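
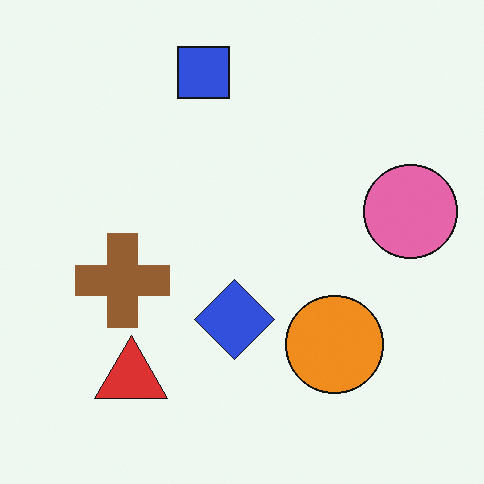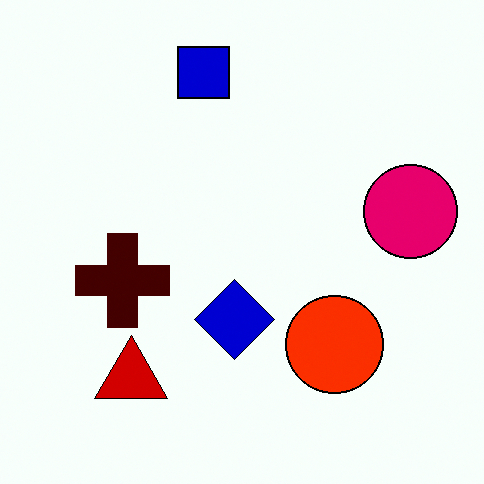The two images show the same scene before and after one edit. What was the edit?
Given much higher contrast.

Tones are pushed away from mid-grey across the whole image — a global contrast change.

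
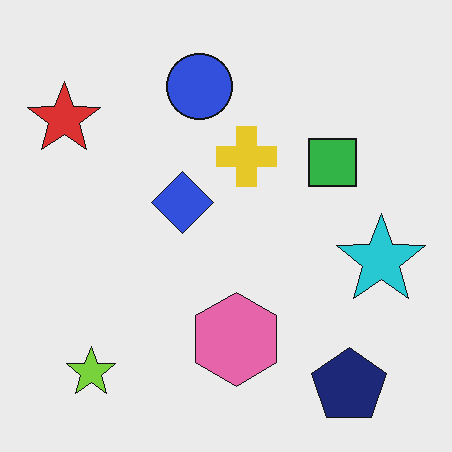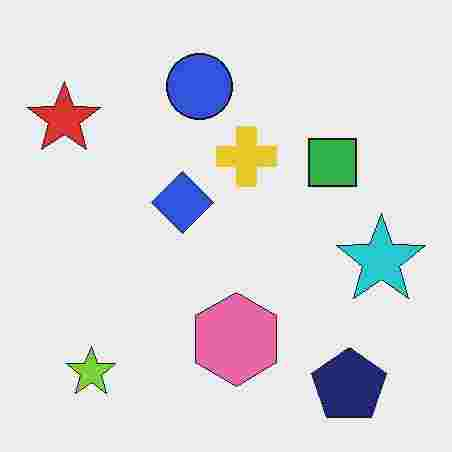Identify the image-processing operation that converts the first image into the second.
This is the original image degraded with heavy JPEG compression.

Blocky 8×8 compression artifacts appear around shape edges and the flat background shows ringing — characteristic JPEG degradation.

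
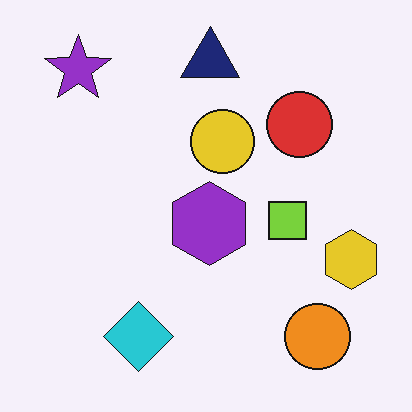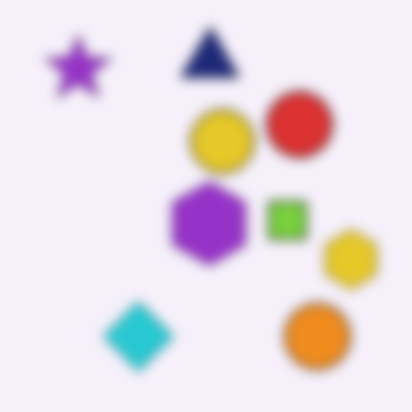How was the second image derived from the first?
It was strongly gaussian-blurred.

Shape edges and outlines are uniformly softened across the whole image.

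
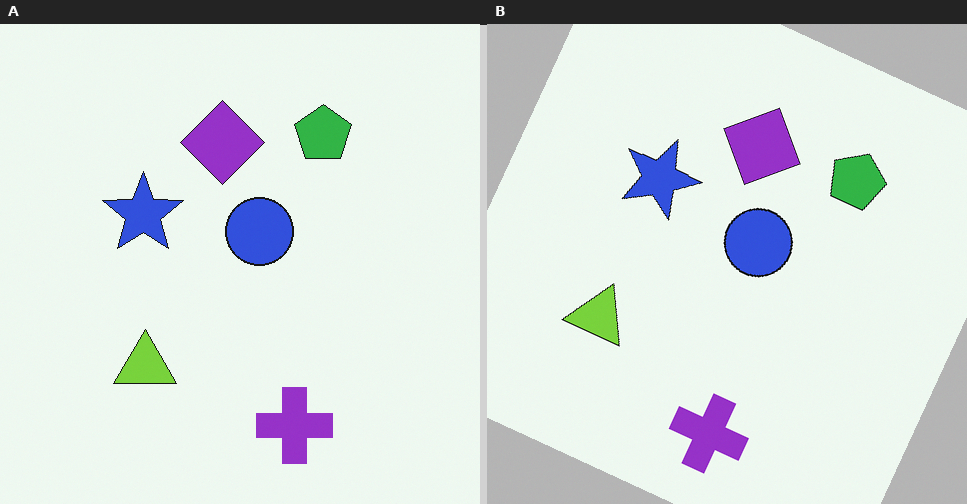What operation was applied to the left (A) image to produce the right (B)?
This is the original image rotated clockwise by a moderate amount.

Every shape is tilted by the same angle and the image corners show triangular fill wedges — a whole-image rotation by a non-right angle.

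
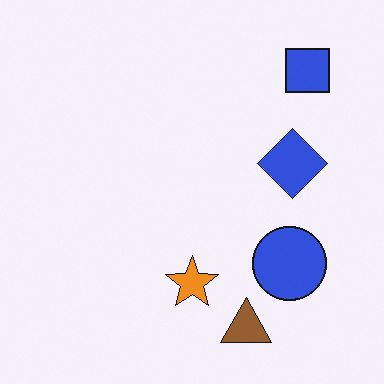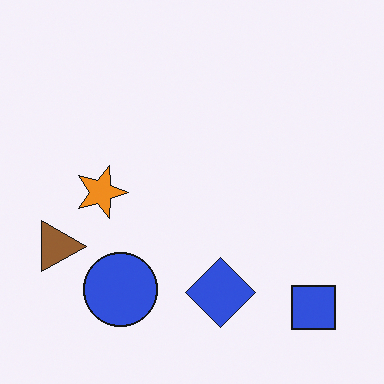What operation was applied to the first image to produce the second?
It was rotated 90° clockwise.

The blue square sits in the top-right of the first image and the bottom-right of the second — consistent with a whole-image 90° clockwise rotation.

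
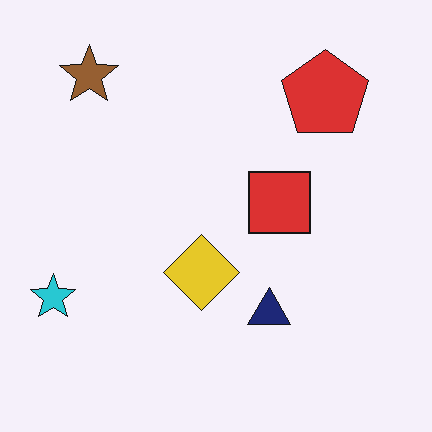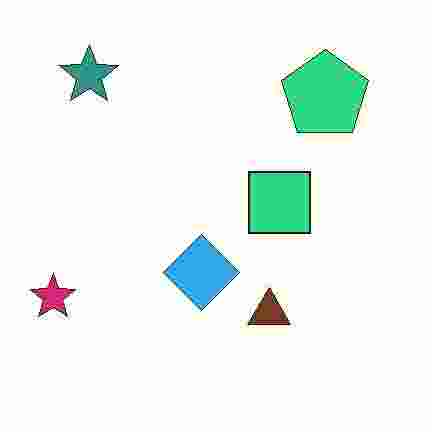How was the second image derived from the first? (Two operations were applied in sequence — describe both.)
The second image is the first hue-shifted noticeably, then heavily JPEG-compressed with obvious blocking artifacts.

Every shape's color has rotated by the same amount around the hue wheel — a uniform hue shift. Blocky 8×8 compression artifacts appear around shape edges and the flat background shows ringing — characteristic JPEG degradation.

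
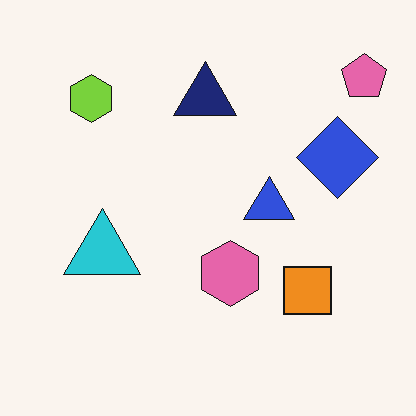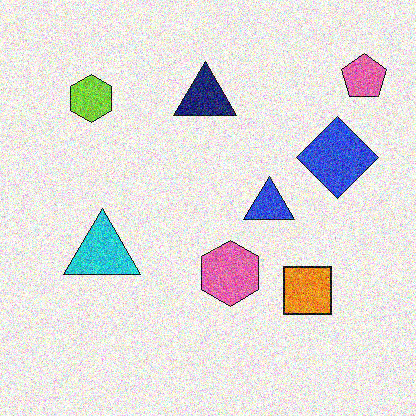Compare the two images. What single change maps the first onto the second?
The image was degraded with heavy additive noise.

Random speckle covers the whole image, including the flat background.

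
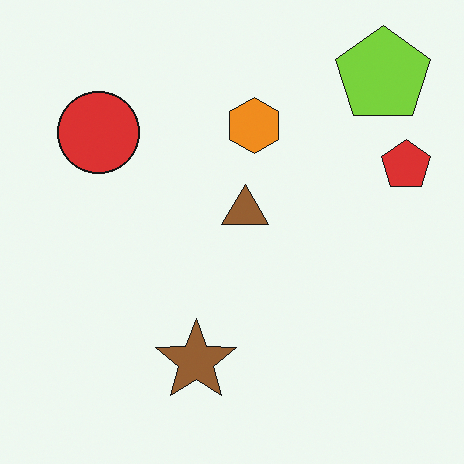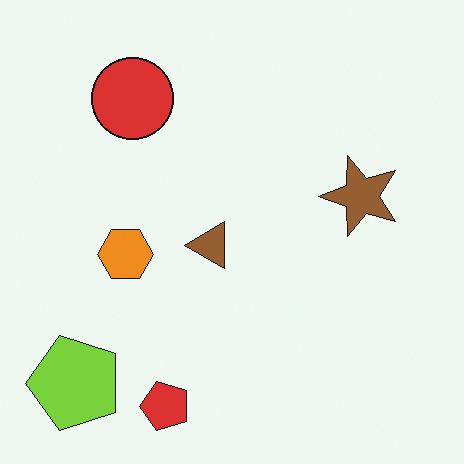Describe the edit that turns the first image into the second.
The transformation is: transposed (reflected across the top-left ↔ bottom-right diagonal).

Shapes have swapped their row and column positions — what was in the top-right is now in the bottom-left — a diagonal reflection.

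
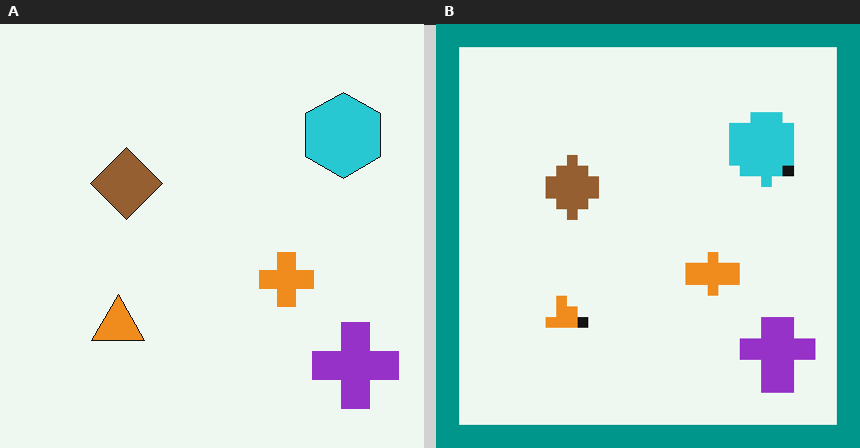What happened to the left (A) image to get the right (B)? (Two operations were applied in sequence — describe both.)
Heavily pixelated into large blocks, then framed with a teal border.

Shapes are reduced to large square blocks; fine edges and outlines are lost — a downscale-then-upscale (mosaic) effect. A solid teal frame runs around the edge of the right (B) image, with the content slightly shrunk inside it.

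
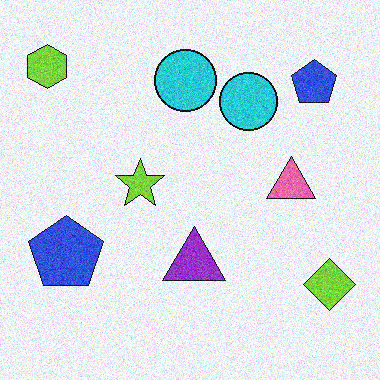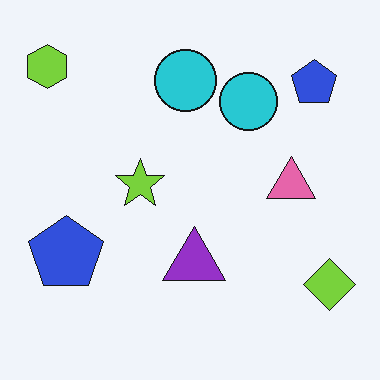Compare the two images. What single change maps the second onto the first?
Degraded with visible gaussian noise.

Random speckle covers the whole image, including the flat background.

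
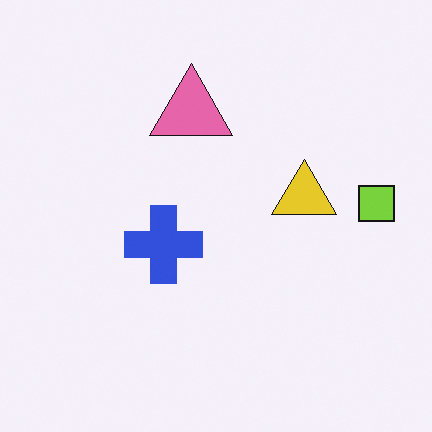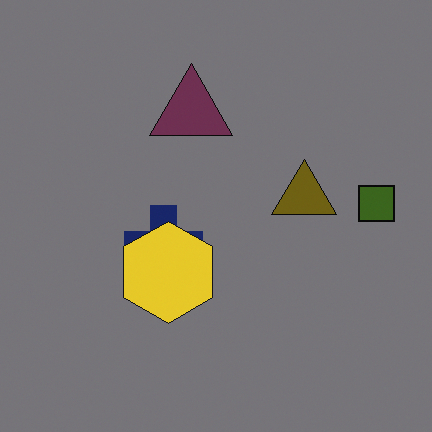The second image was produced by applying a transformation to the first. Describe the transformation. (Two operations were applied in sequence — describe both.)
The image was substantially darkened, then overlaid with an additional yellow hexagon.

Every pixel — background and shapes alike — is uniformly darkened. A yellow hexagon appears in the second image that is absent from the first.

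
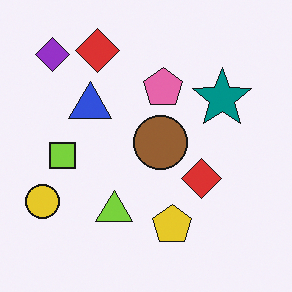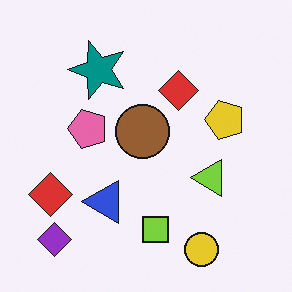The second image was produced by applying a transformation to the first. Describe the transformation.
The second image is the first rotated 90° counter-clockwise.

The purple diamond sits in the top-left of the first image and the bottom-left of the second — consistent with a whole-image 90° counter-clockwise rotation.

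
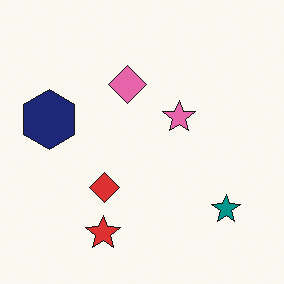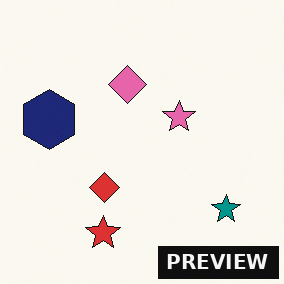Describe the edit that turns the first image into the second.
It was watermarked with the text "PREVIEW" in the lower-right corner.

A dark label reading "PREVIEW" appears in the lower-right corner.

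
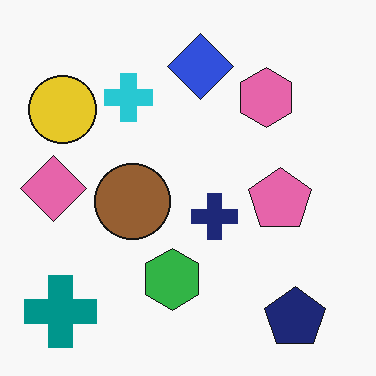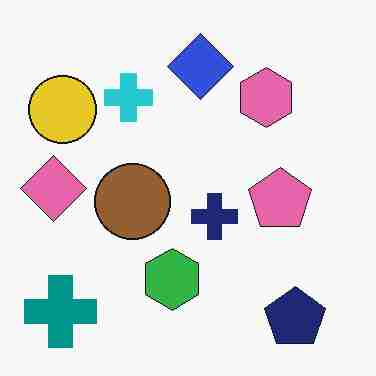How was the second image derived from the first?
This is the original image heavily JPEG-compressed with obvious blocking artifacts.

Blocky 8×8 compression artifacts appear around shape edges and the flat background shows ringing — characteristic JPEG degradation.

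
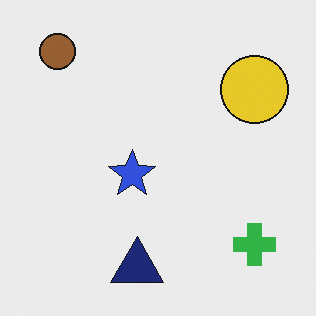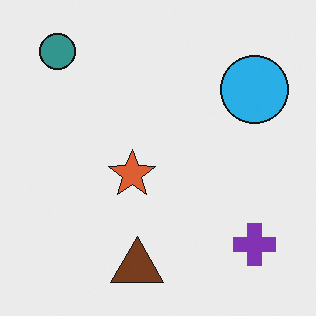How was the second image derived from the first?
The image was hue-shifted noticeably.

Every shape's color has rotated by the same amount around the hue wheel — a uniform hue shift.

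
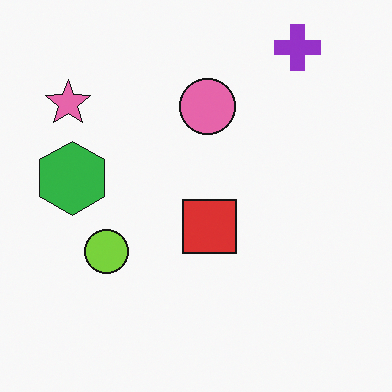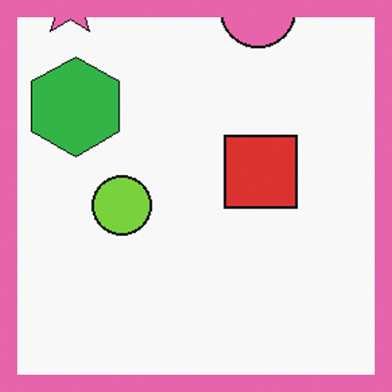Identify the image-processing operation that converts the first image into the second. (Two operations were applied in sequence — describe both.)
The transformation is: cropped slightly and scaled back up, then framed with a pink border.

The visible shapes are larger and the field of view is narrower; shapes near the original edges may be partly or wholly outside the frame — a crop-and-rescale. A solid pink frame runs around the edge of the second image, with the content slightly shrunk inside it.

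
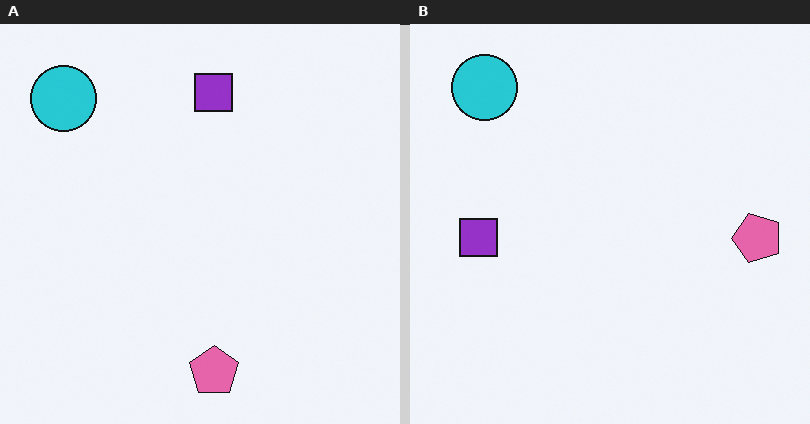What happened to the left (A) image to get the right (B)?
The right (B) image is the left (A) transposed (reflected across the top-left ↔ bottom-right diagonal).

Shapes have swapped their row and column positions — what was in the top-right is now in the bottom-left — a diagonal reflection.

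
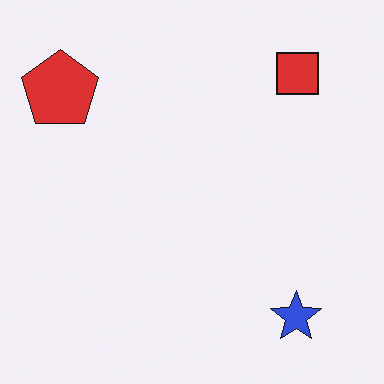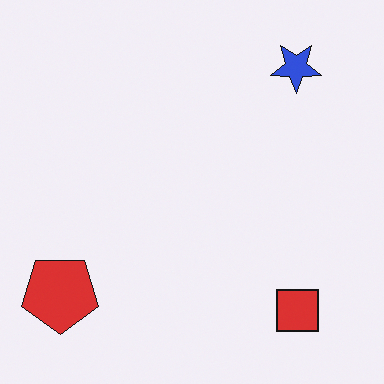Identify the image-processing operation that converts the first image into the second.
It was flipped vertically (top ↔ bottom).

The blue star is in the bottom-right of the first image and the top-right of the second — shapes on opposite sides of the horizontal midline have swapped in a mirror flip.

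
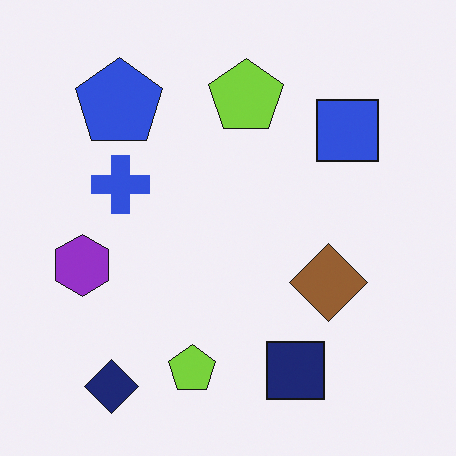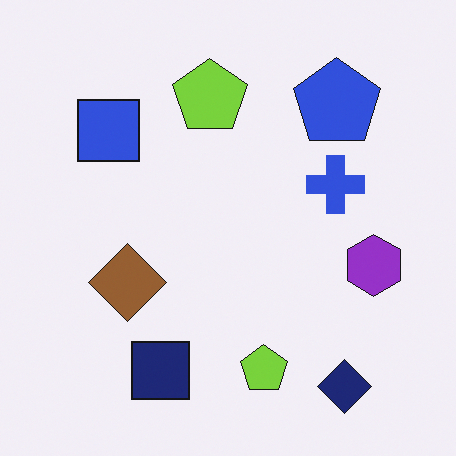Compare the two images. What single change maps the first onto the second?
The second image is the first flipped horizontally (left ↔ right).

The purple hexagon is in the left of the first image and the right of the second — shapes on opposite sides of the vertical midline have swapped in a mirror flip.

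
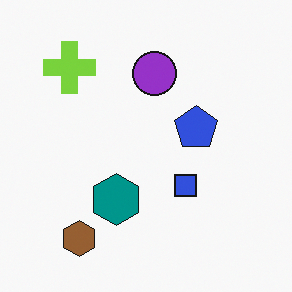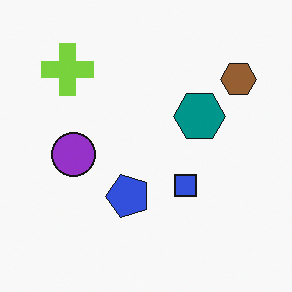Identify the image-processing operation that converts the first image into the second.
This is the original image transposed (reflected across the top-left ↔ bottom-right diagonal).

Shapes have swapped their row and column positions — what was in the top-right is now in the bottom-left — a diagonal reflection.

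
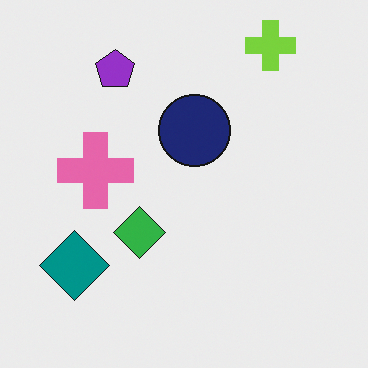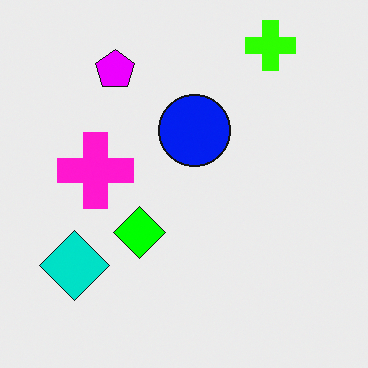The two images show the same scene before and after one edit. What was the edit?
The transformation is: made much more vivid (saturation change).

All colors are more vivid — a global saturation change.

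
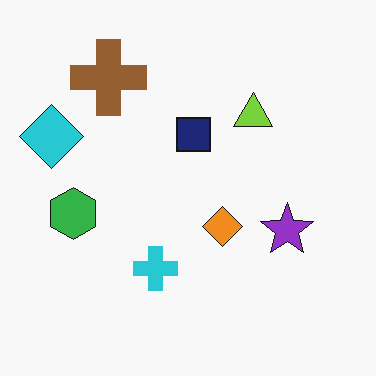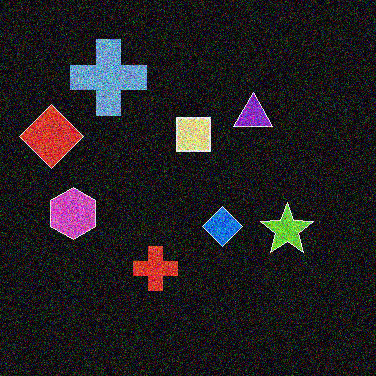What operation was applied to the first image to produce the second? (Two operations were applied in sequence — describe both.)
The second image is the first color-inverted (negative), then degraded with strong gaussian noise.

The light background has become dark and every shape's color is its complement — a photographic negative. Random speckle covers the whole image, including the flat background.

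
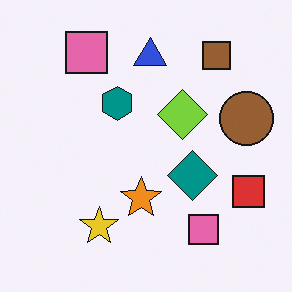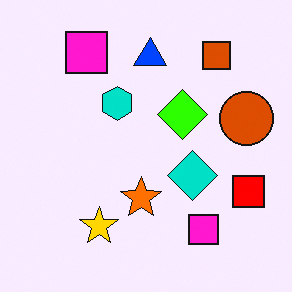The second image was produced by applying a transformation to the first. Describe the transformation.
The second image is the first heavily oversaturated.

All colors are more vivid — a global saturation change.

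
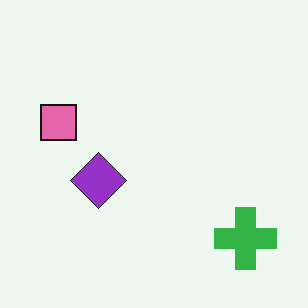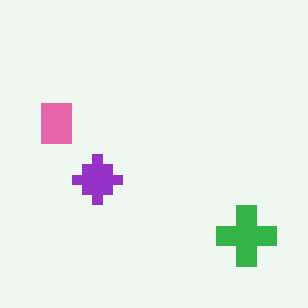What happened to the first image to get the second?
This is the original image heavily pixelated into large blocks.

Shapes are reduced to large square blocks; fine edges and outlines are lost — a downscale-then-upscale (mosaic) effect.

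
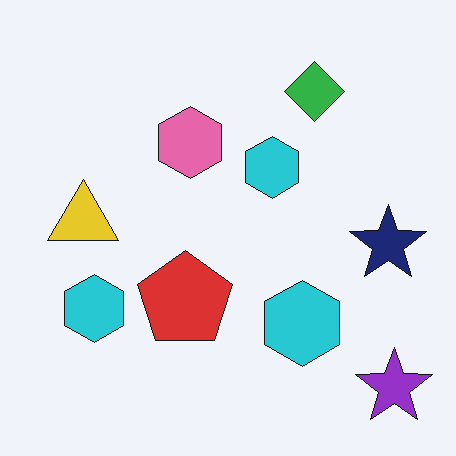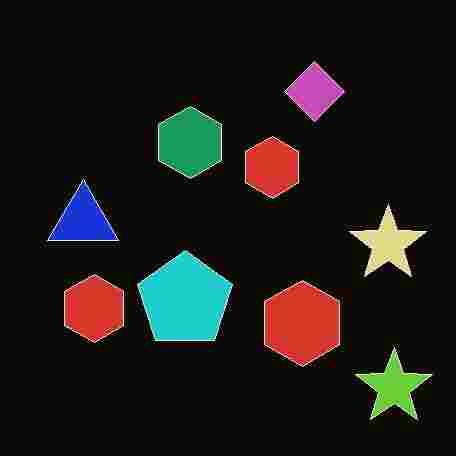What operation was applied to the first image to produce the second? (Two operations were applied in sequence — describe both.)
The second image is the first heavily JPEG-compressed with obvious blocking artifacts, then color-inverted (negative).

Blocky 8×8 compression artifacts appear around shape edges and the flat background shows ringing — characteristic JPEG degradation. The light background has become dark and every shape's color is its complement — a photographic negative.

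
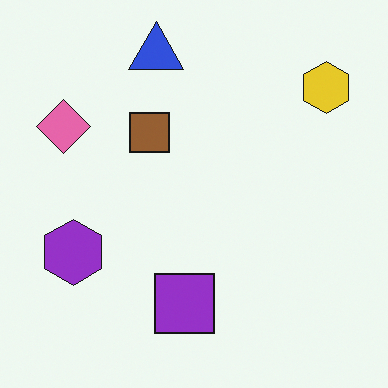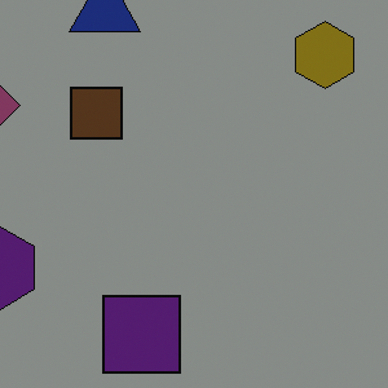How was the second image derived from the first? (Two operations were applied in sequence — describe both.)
The image was cropped to a modestly smaller region and rescaled, then noticeably darkened.

The visible shapes are larger and the field of view is narrower; shapes near the original edges may be partly or wholly outside the frame — a crop-and-rescale. Every pixel — background and shapes alike — is uniformly darkened.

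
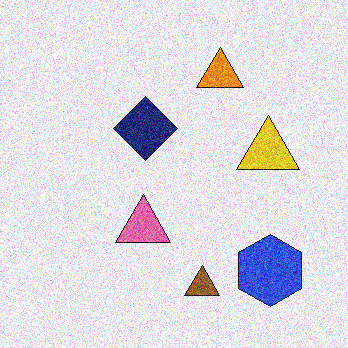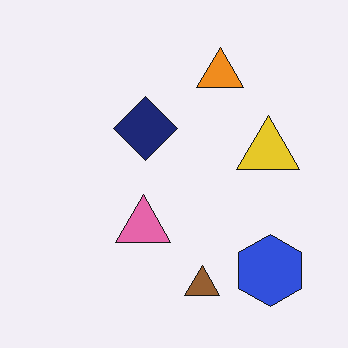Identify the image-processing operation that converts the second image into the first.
The transformation is: degraded with strong gaussian noise.

Random speckle covers the whole image, including the flat background.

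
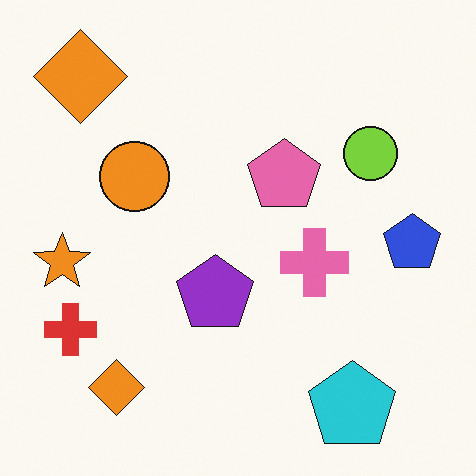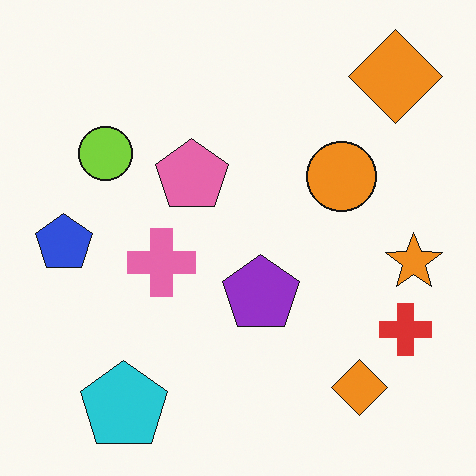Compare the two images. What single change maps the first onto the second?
This is the original image flipped horizontally (left ↔ right).

The orange star is in the left of the first image and the right of the second — shapes on opposite sides of the vertical midline have swapped in a mirror flip.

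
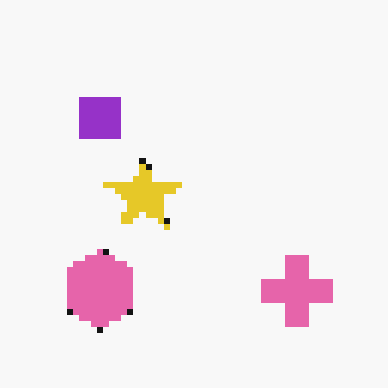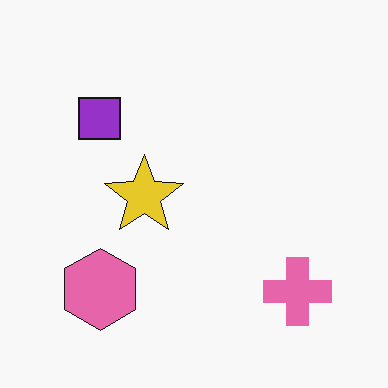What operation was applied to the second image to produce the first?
This is the original image moderately pixelated.

Shapes are reduced to large square blocks; fine edges and outlines are lost — a downscale-then-upscale (mosaic) effect.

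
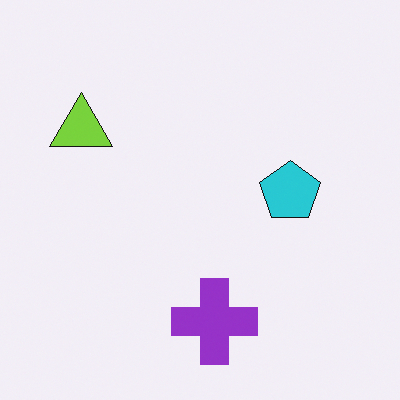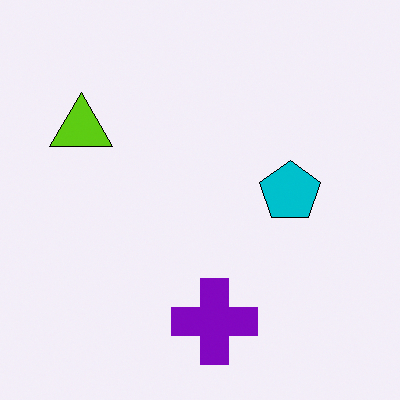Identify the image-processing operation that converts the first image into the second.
The image was given slightly increased contrast.

Tones are pushed away from mid-grey across the whole image — a global contrast change.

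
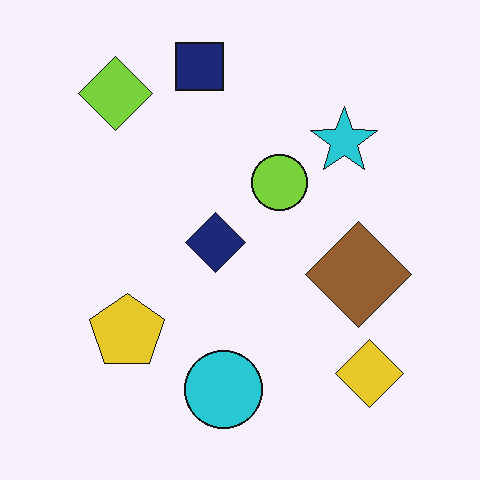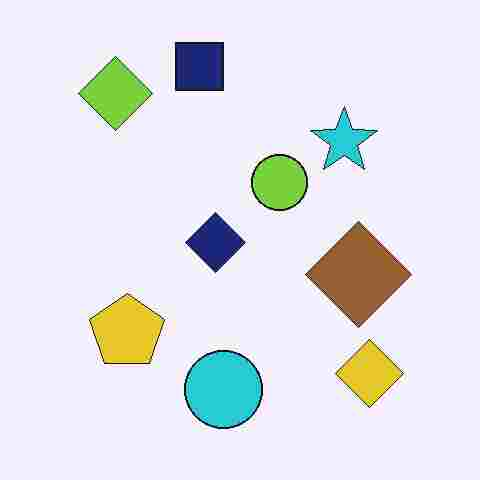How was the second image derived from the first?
The second image is the first degraded with heavy JPEG compression.

Blocky 8×8 compression artifacts appear around shape edges and the flat background shows ringing — characteristic JPEG degradation.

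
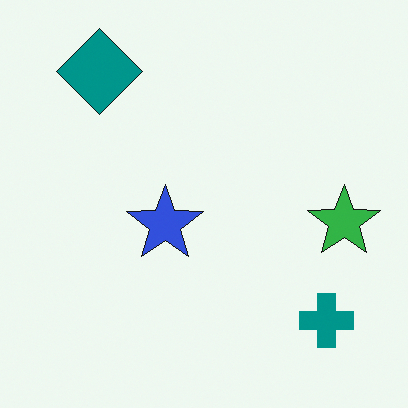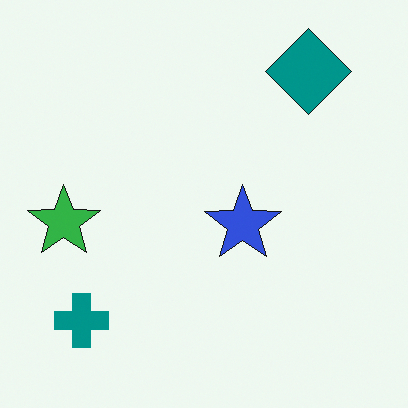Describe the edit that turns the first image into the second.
The second image is the first flipped horizontally (left ↔ right).

The green star is in the right of the first image and the left of the second — shapes on opposite sides of the vertical midline have swapped in a mirror flip.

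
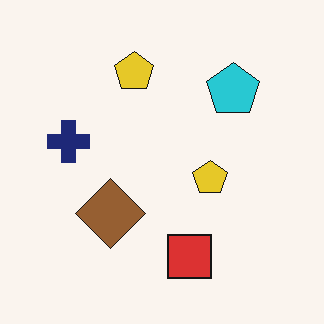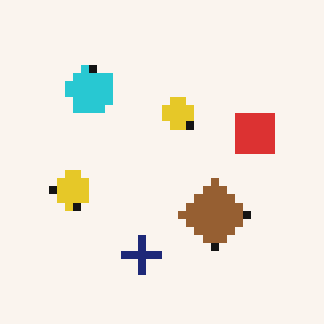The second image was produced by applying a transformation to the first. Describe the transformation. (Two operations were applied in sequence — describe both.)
Rotated 90° counter-clockwise, then moderately pixelated.

The cyan pentagon sits in the top-right of the first image and the top-left of the second — consistent with a whole-image 90° counter-clockwise rotation. Shapes are reduced to large square blocks; fine edges and outlines are lost — a downscale-then-upscale (mosaic) effect.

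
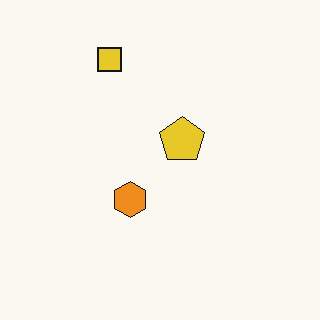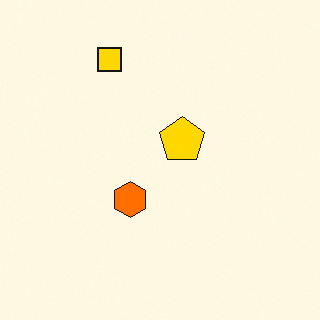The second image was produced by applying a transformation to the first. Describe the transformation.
This is the original image heavily oversaturated.

All colors are more vivid — a global saturation change.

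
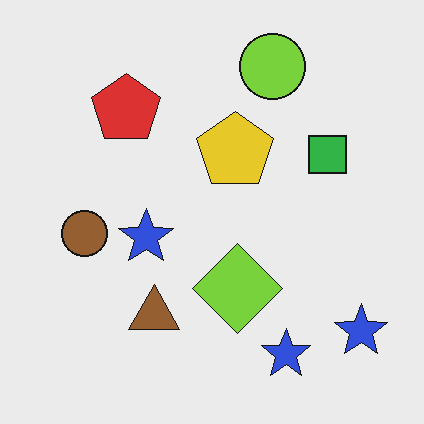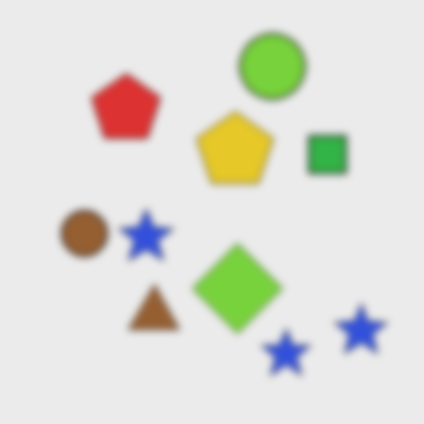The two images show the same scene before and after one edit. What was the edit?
Moderately blurred.

Shape edges and outlines are uniformly softened across the whole image.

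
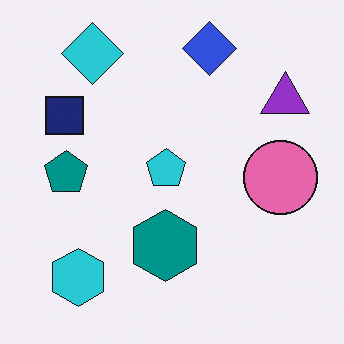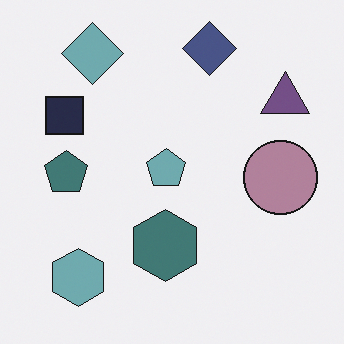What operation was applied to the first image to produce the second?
This is the original image made much more muted (saturation change).

All colors are more muted and greyish — a global saturation change.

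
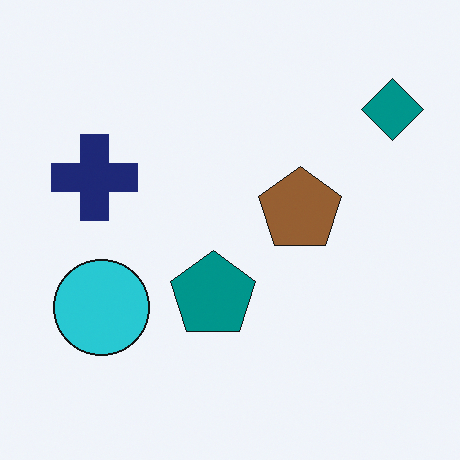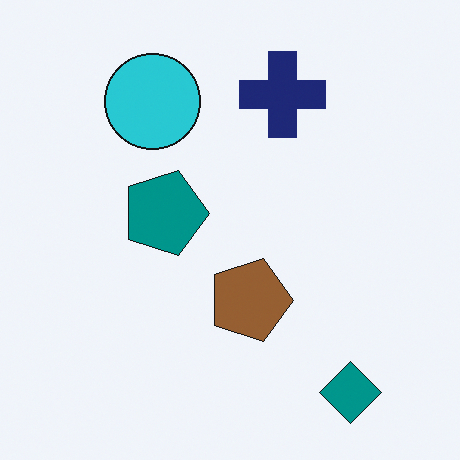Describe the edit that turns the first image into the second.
The image was rotated 90° clockwise.

The teal diamond sits in the top-right of the first image and the bottom-right of the second — consistent with a whole-image 90° clockwise rotation.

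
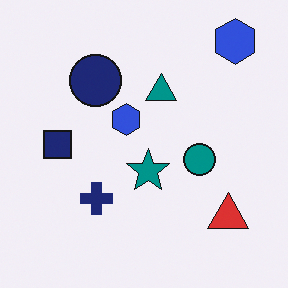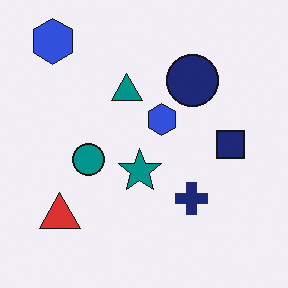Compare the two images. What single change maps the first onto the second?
The second image is the first flipped horizontally (left ↔ right).

The navy square is in the left of the first image and the right of the second — shapes on opposite sides of the vertical midline have swapped in a mirror flip.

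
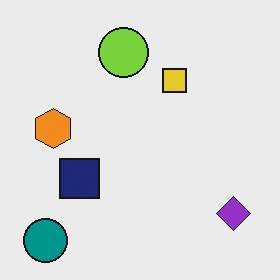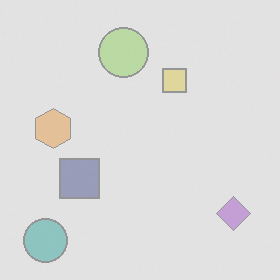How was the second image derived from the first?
The second image is the first given much lower contrast.

Tones are pushed toward mid-grey across the whole image — a global contrast change.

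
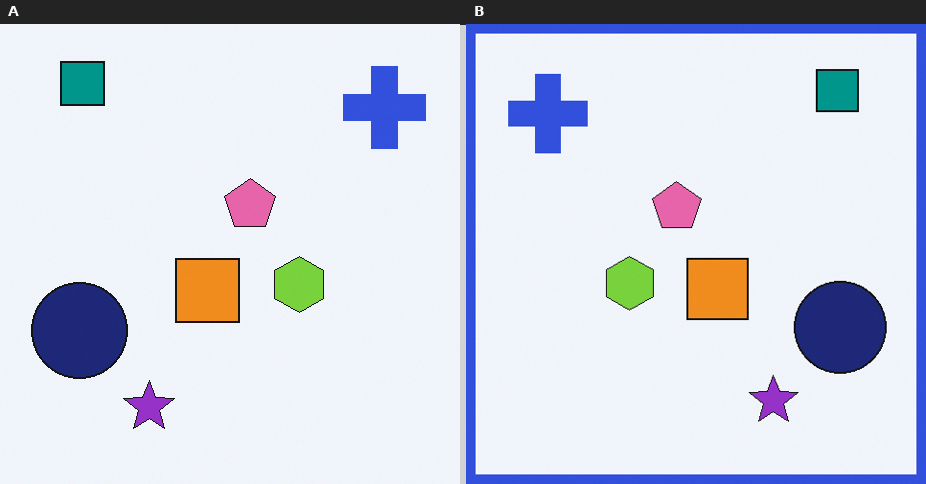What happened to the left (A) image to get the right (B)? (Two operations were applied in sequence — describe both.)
The image was flipped horizontally (left ↔ right), then framed with a blue border.

The blue cross is in the top-right of the left (A) image and the top-left of the right (B) — shapes on opposite sides of the vertical midline have swapped in a mirror flip. A solid blue frame runs around the edge of the right (B) image, with the content slightly shrunk inside it.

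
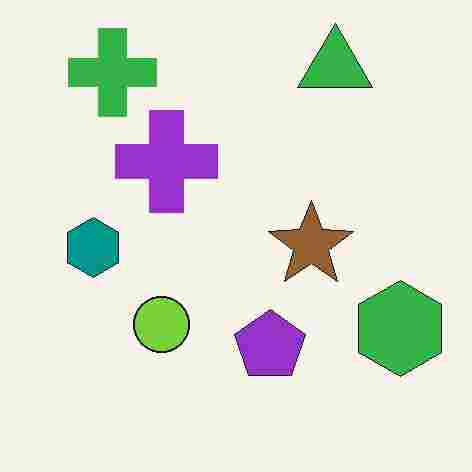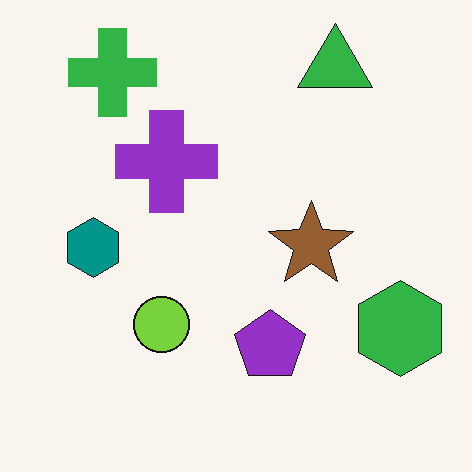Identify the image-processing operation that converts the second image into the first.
Heavily JPEG-compressed with obvious blocking artifacts.

Blocky 8×8 compression artifacts appear around shape edges and the flat background shows ringing — characteristic JPEG degradation.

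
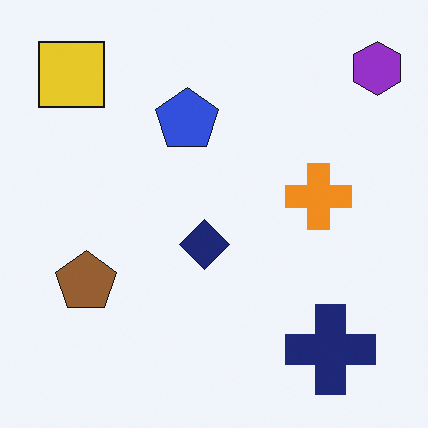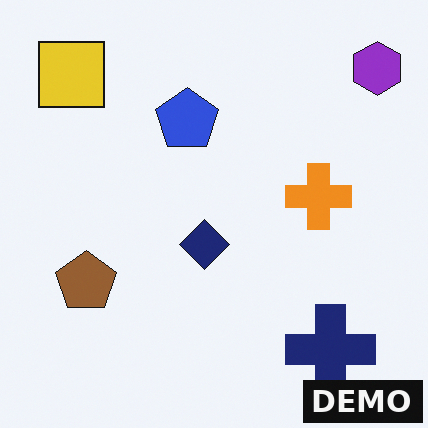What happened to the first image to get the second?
The image was watermarked with the text "DEMO" in the lower-right corner.

A dark label reading "DEMO" appears in the lower-right corner.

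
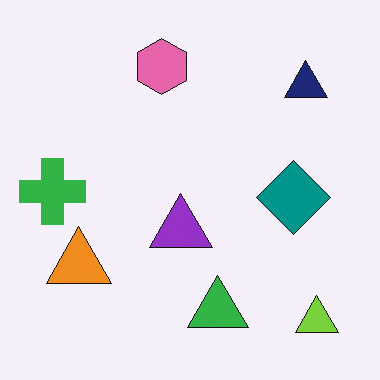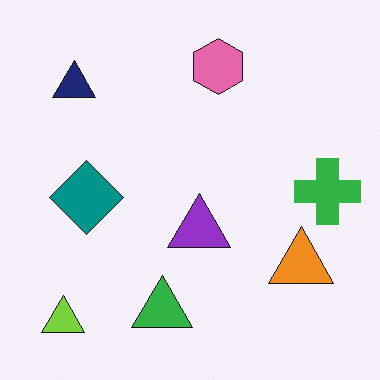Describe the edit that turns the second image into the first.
Flipped horizontally (left ↔ right).

The green cross is in the right of the second image and the left of the first — shapes on opposite sides of the vertical midline have swapped in a mirror flip.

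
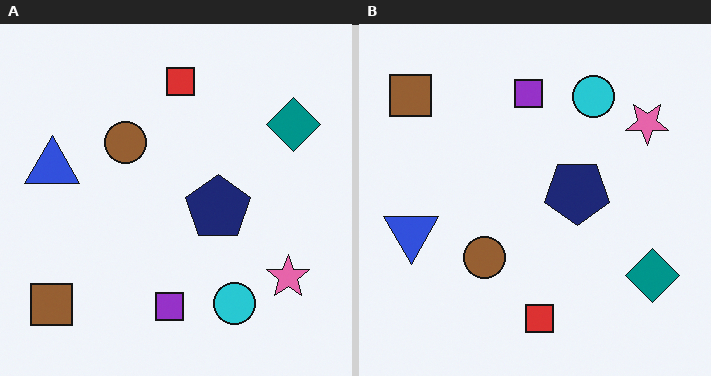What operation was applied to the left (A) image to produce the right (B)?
Flipped vertically (top ↔ bottom).

The red square is in the top of the left (A) image and the bottom of the right (B) — shapes on opposite sides of the horizontal midline have swapped in a mirror flip.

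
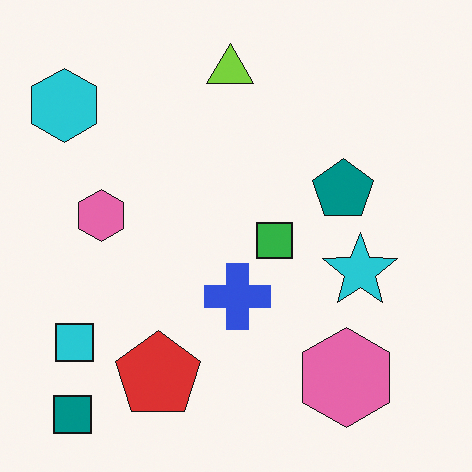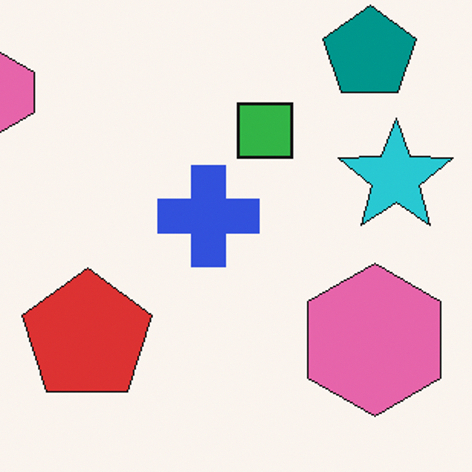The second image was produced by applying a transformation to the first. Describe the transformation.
It was cropped to a modestly smaller region and rescaled.

The visible shapes are larger and the field of view is narrower; shapes near the original edges may be partly or wholly outside the frame — a crop-and-rescale.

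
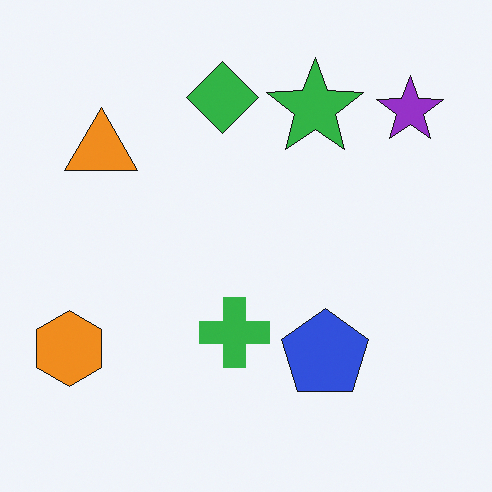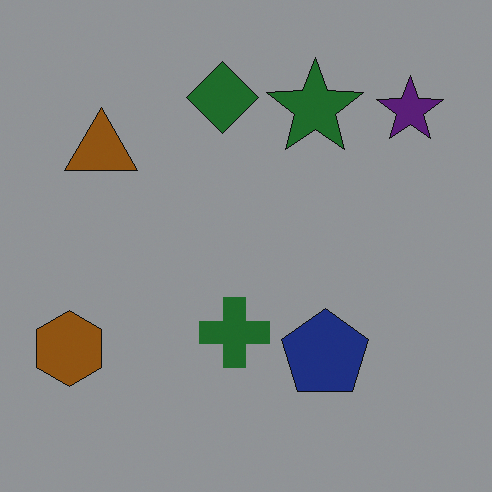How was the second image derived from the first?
The second image is the first noticeably darkened.

Every pixel — background and shapes alike — is uniformly darkened.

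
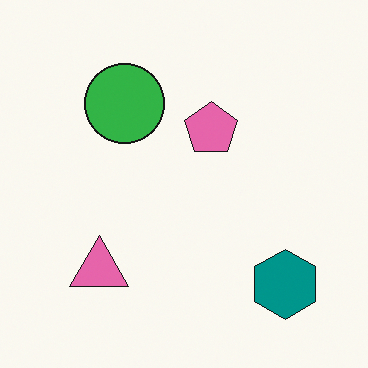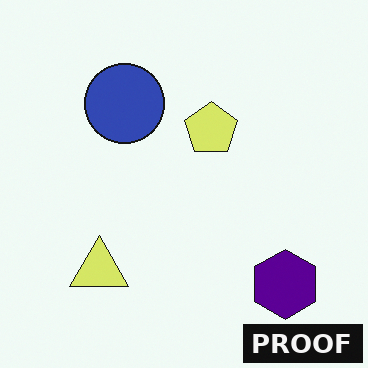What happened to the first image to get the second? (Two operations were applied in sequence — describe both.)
Hue-shifted by a moderate amount, then watermarked with the text "PROOF" in the lower-right corner.

Every shape's color has rotated by the same amount around the hue wheel — a uniform hue shift. A dark label reading "PROOF" appears in the lower-right corner.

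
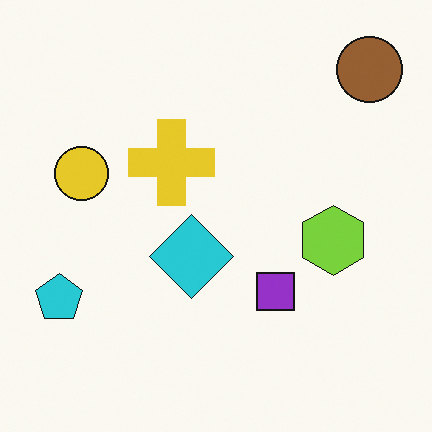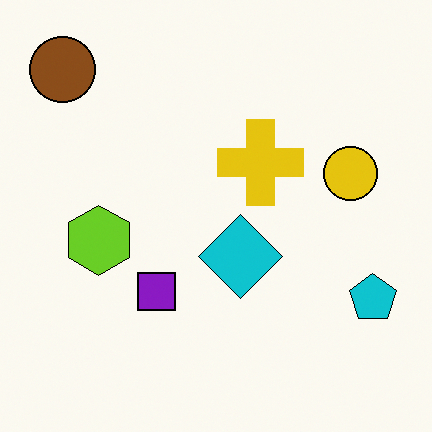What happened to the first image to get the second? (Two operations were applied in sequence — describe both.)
Flipped horizontally (left ↔ right), then given slightly increased contrast.

The cyan pentagon is in the bottom-left of the first image and the bottom-right of the second — shapes on opposite sides of the vertical midline have swapped in a mirror flip. Tones are pushed away from mid-grey across the whole image — a global contrast change.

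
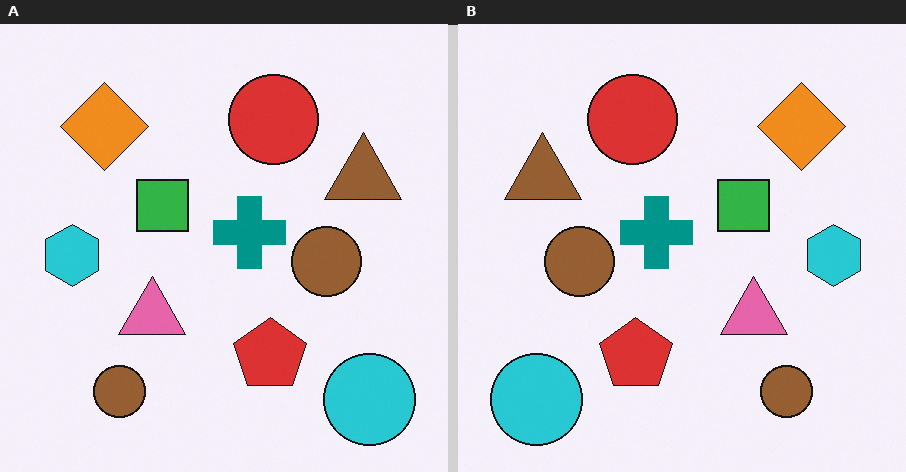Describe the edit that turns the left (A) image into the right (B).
Flipped horizontally (left ↔ right).

The cyan hexagon is in the left of the left (A) image and the right of the right (B) — shapes on opposite sides of the vertical midline have swapped in a mirror flip.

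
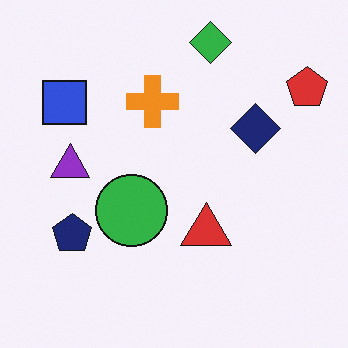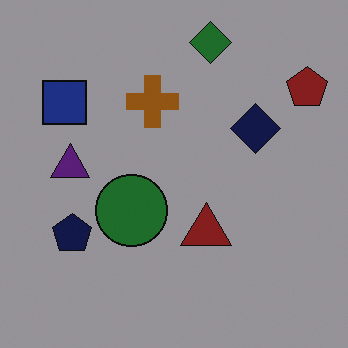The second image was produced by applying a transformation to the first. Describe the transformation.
The second image is the first darkened a lot.

Every pixel — background and shapes alike — is uniformly darkened.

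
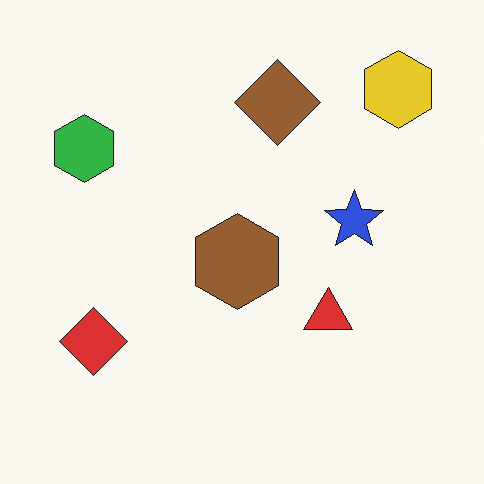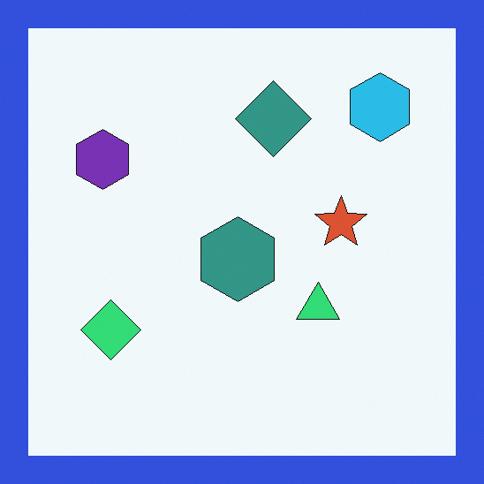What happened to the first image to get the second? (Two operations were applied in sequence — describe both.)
This is the original image hue-shifted noticeably, then framed with a blue border.

Every shape's color has rotated by the same amount around the hue wheel — a uniform hue shift. A solid blue frame runs around the edge of the second image, with the content slightly shrunk inside it.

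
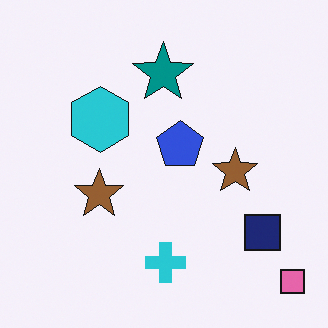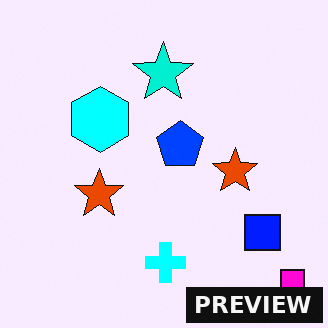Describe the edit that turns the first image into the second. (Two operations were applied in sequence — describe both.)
The transformation is: heavily oversaturated, then watermarked with the text "PREVIEW" in the lower-right corner.

All colors are more vivid — a global saturation change. A dark label reading "PREVIEW" appears in the lower-right corner.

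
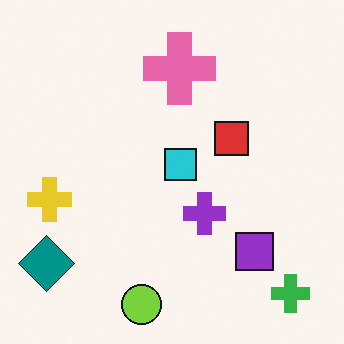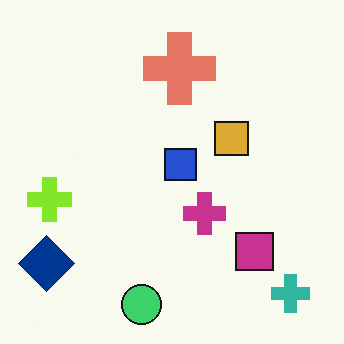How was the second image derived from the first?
It was hue-shifted by a small amount.

Every shape's color has rotated by the same amount around the hue wheel — a uniform hue shift.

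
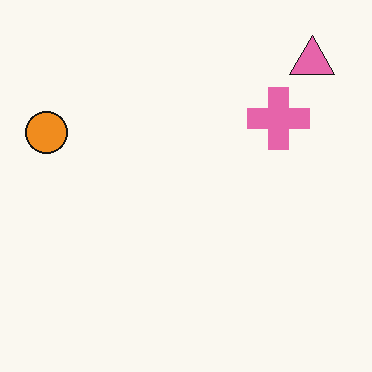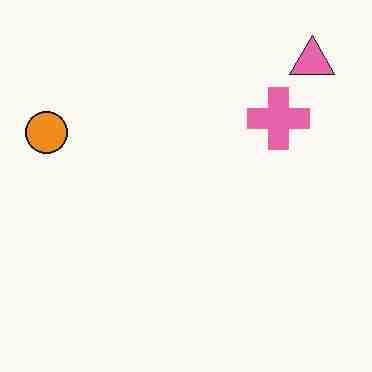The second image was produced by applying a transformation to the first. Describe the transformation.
The image was degraded with heavy JPEG compression.

Blocky 8×8 compression artifacts appear around shape edges and the flat background shows ringing — characteristic JPEG degradation.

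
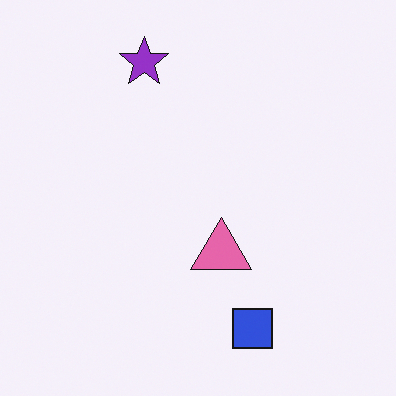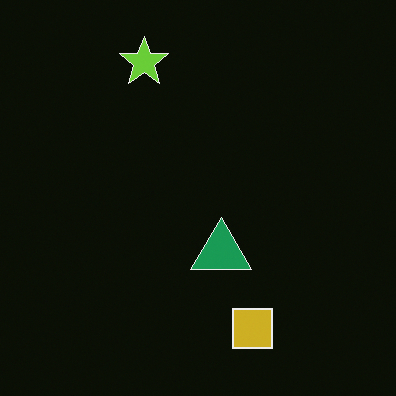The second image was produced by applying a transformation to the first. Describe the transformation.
The image was color-inverted (negative).

The light background has become dark and every shape's color is its complement — a photographic negative.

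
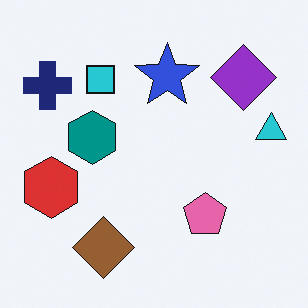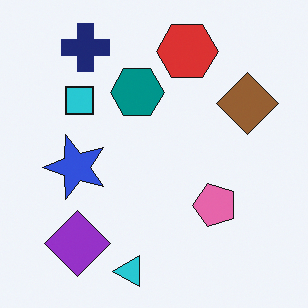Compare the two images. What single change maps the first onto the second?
This is the original image transposed (reflected across the top-left ↔ bottom-right diagonal).

Shapes have swapped their row and column positions — what was in the top-right is now in the bottom-left — a diagonal reflection.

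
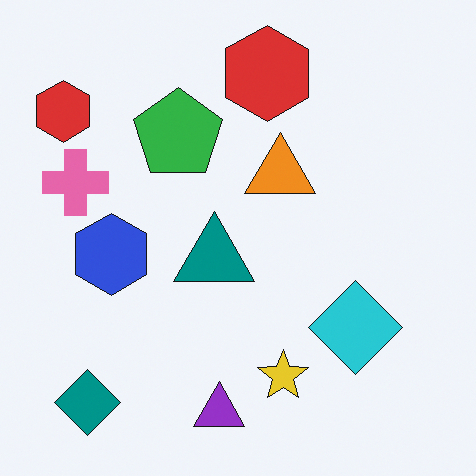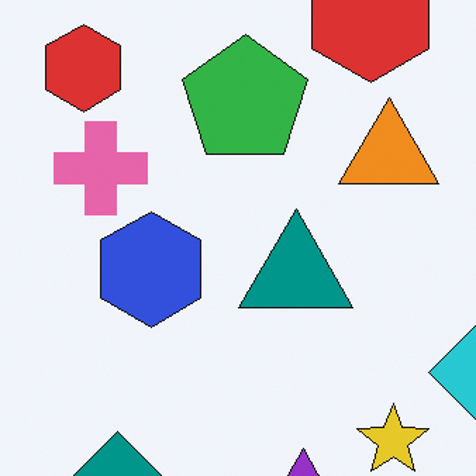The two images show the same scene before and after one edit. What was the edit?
It was cropped to a modestly smaller region and rescaled.

The visible shapes are larger and the field of view is narrower; shapes near the original edges may be partly or wholly outside the frame — a crop-and-rescale.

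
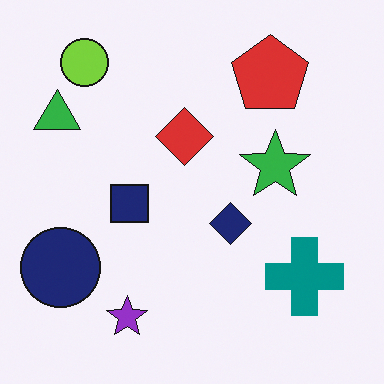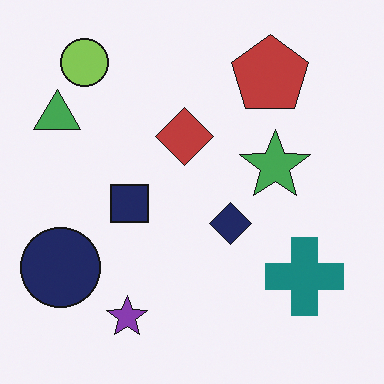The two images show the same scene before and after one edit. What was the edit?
The second image is the first slightly desaturated.

All colors are more muted and greyish — a global saturation change.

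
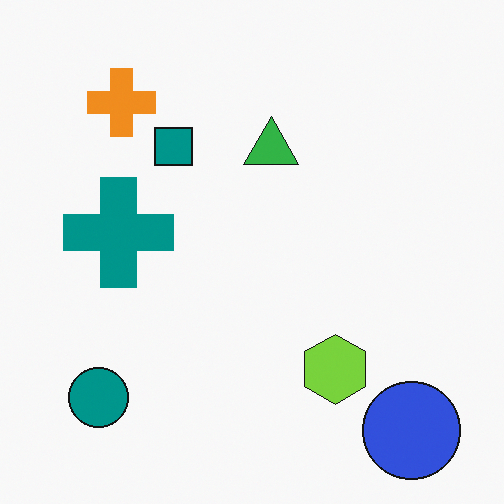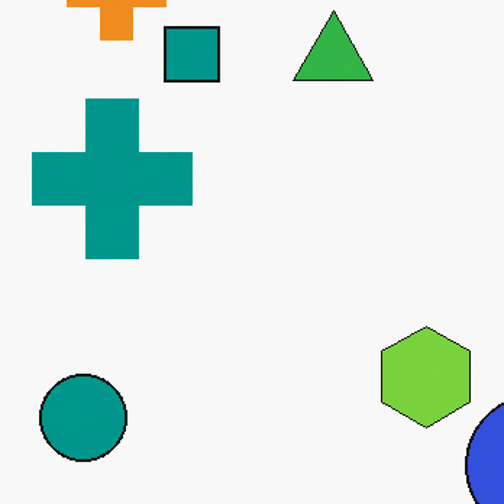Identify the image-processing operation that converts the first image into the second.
The transformation is: cropped to a modestly smaller region and rescaled.

The visible shapes are larger and the field of view is narrower; shapes near the original edges may be partly or wholly outside the frame — a crop-and-rescale.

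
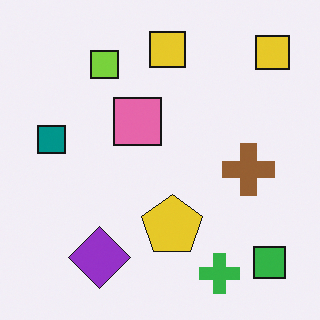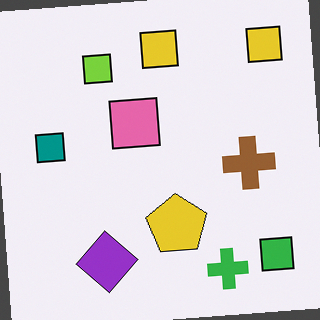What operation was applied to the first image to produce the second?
This is the original image rotated counter-clockwise by a few degrees.

Every shape is tilted by the same angle and the image corners show triangular fill wedges — a whole-image rotation by a non-right angle.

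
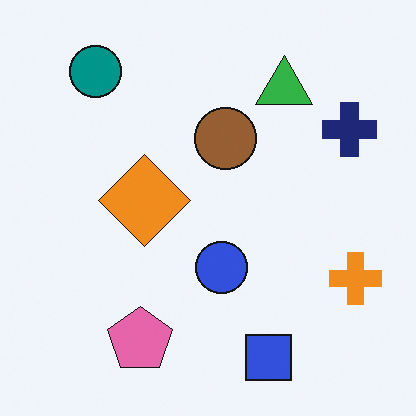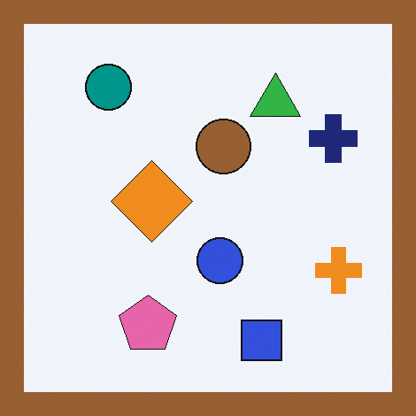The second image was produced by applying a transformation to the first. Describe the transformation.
The image was framed with a brown border.

A solid brown frame runs around the edge of the second image, with the content slightly shrunk inside it.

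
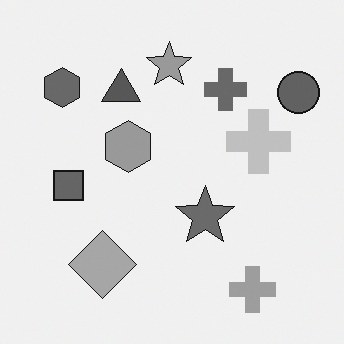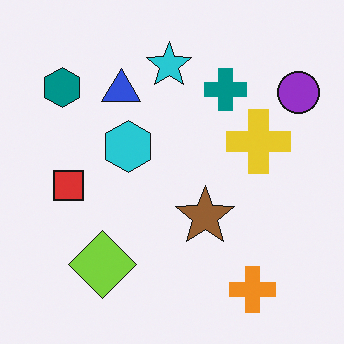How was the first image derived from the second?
The image was converted to grayscale.

All color is removed — every shape is now a shade of grey.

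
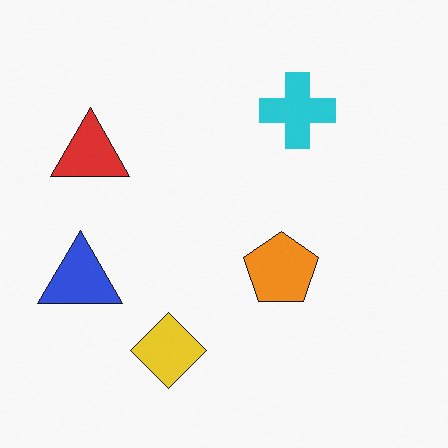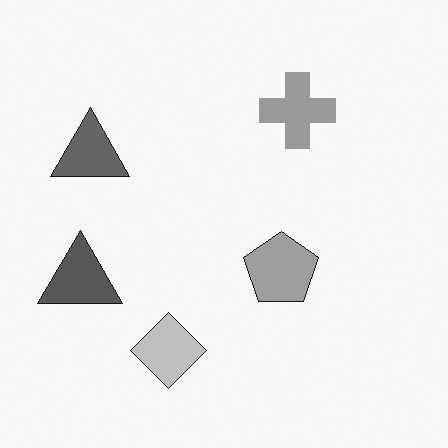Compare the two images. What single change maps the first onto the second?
Converted to grayscale.

All color is removed — every shape is now a shade of grey.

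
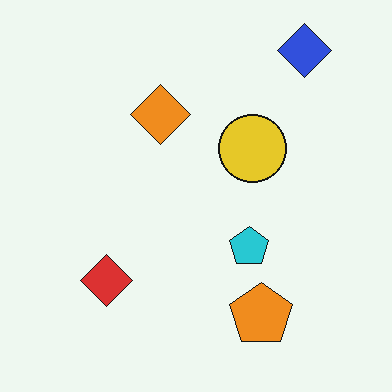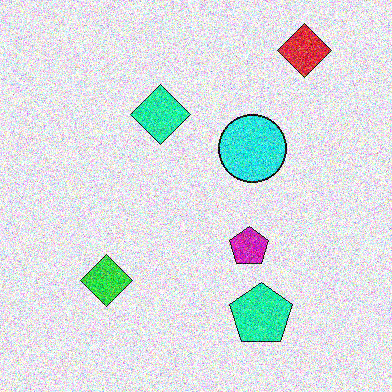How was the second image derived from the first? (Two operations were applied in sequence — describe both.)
Hue-shifted through roughly a third of the color wheel, then degraded with a thick layer of grain.

Every shape's color has rotated by the same amount around the hue wheel — a uniform hue shift. Random speckle covers the whole image, including the flat background.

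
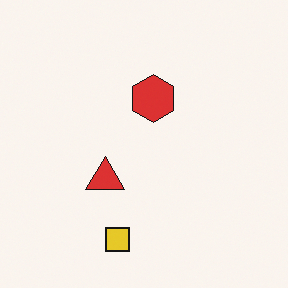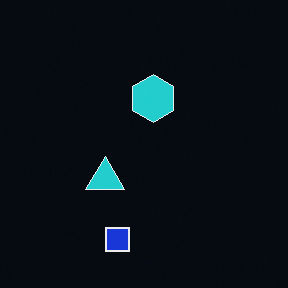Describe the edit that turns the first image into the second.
It was color-inverted (negative).

The light background has become dark and every shape's color is its complement — a photographic negative.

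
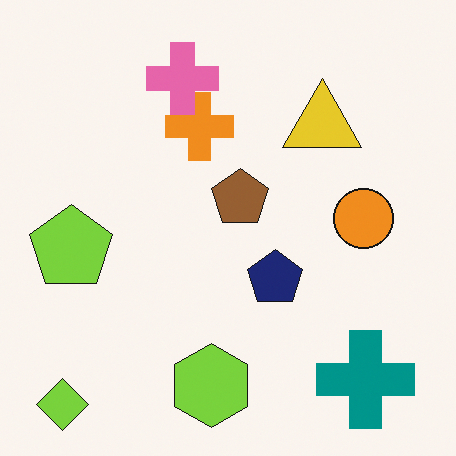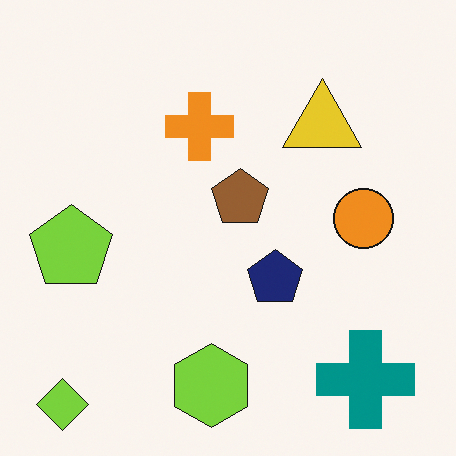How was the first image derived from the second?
This is the original image overlaid with an additional pink cross.

A pink cross appears in the first image that is absent from the second.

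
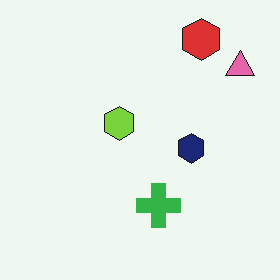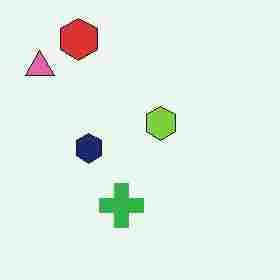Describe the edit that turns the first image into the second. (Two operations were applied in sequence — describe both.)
Flipped horizontally (left ↔ right), then heavily JPEG-compressed with obvious blocking artifacts.

The pink triangle is in the top-right of the first image and the top-left of the second — shapes on opposite sides of the vertical midline have swapped in a mirror flip. Blocky 8×8 compression artifacts appear around shape edges and the flat background shows ringing — characteristic JPEG degradation.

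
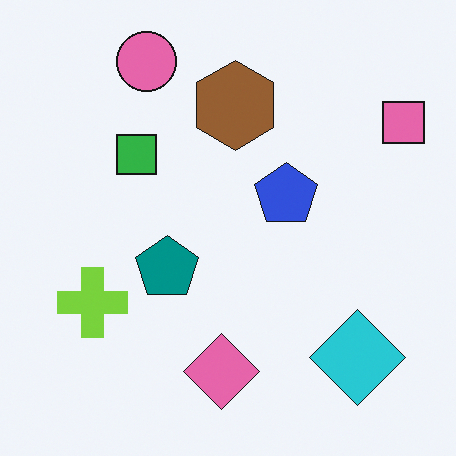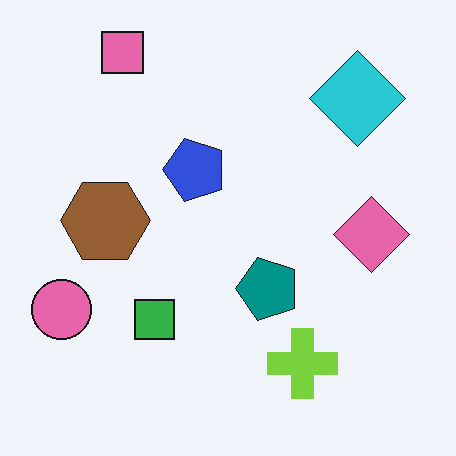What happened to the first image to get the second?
Rotated 90° counter-clockwise.

The pink square sits in the top-right of the first image and the top-left of the second — consistent with a whole-image 90° counter-clockwise rotation.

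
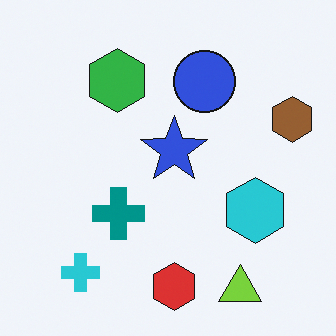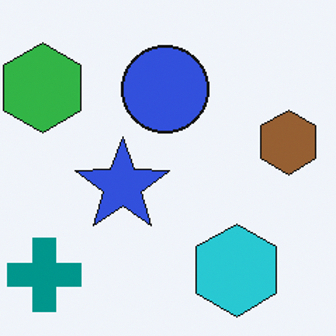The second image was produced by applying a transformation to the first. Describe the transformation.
Cropped to a modestly smaller region and rescaled.

The visible shapes are larger and the field of view is narrower; shapes near the original edges may be partly or wholly outside the frame — a crop-and-rescale.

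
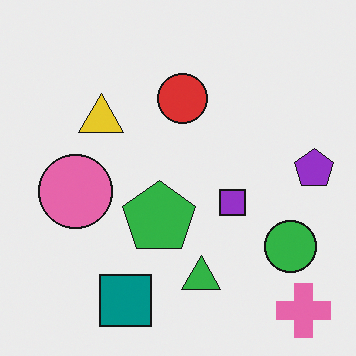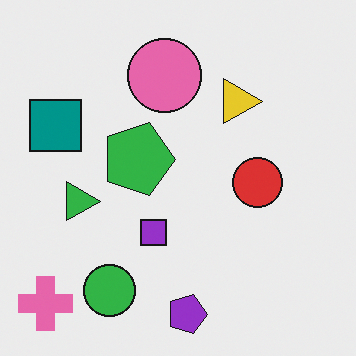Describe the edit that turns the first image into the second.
The image was rotated 90° clockwise.

The pink cross sits in the bottom-right of the first image and the bottom-left of the second — consistent with a whole-image 90° clockwise rotation.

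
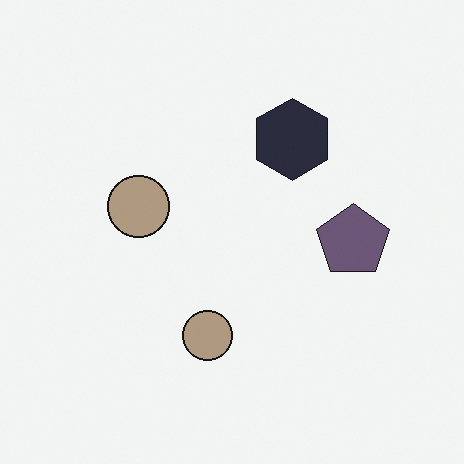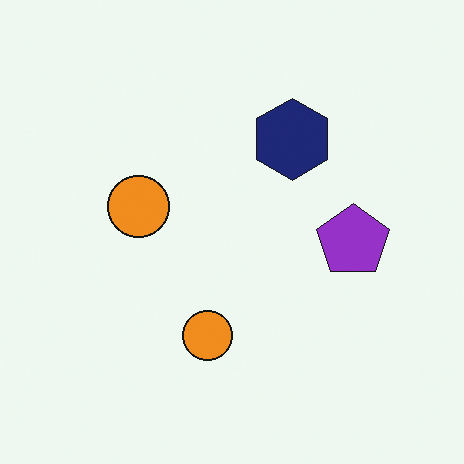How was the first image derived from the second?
The image was made much more muted (saturation change).

All colors are more muted and greyish — a global saturation change.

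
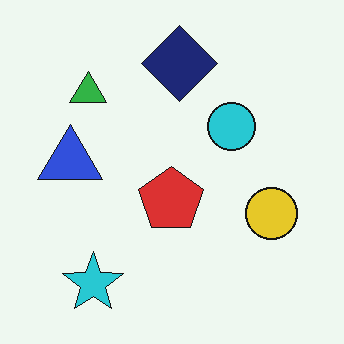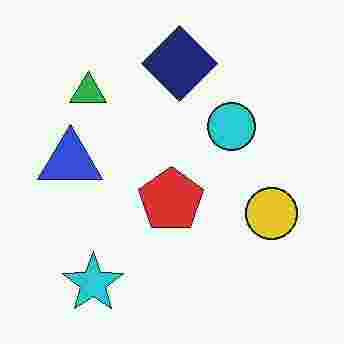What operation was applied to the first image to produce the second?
The image was heavily JPEG-compressed with obvious blocking artifacts.

Blocky 8×8 compression artifacts appear around shape edges and the flat background shows ringing — characteristic JPEG degradation.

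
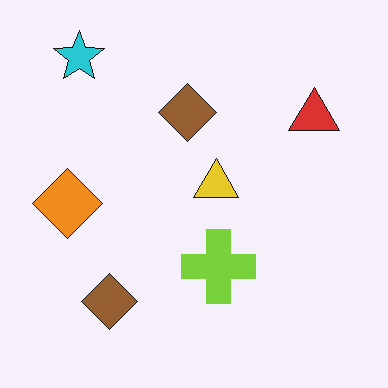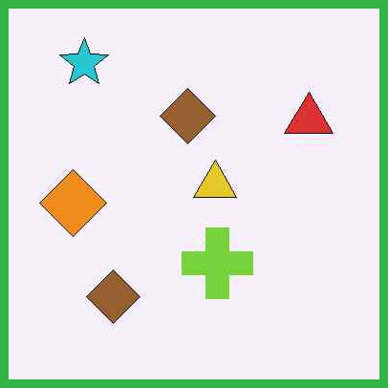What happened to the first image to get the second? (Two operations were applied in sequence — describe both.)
The transformation is: JPEG-compressed with visible artifacts, then framed with a green border.

Blocky 8×8 compression artifacts appear around shape edges and the flat background shows ringing — characteristic JPEG degradation. A solid green frame runs around the edge of the second image, with the content slightly shrunk inside it.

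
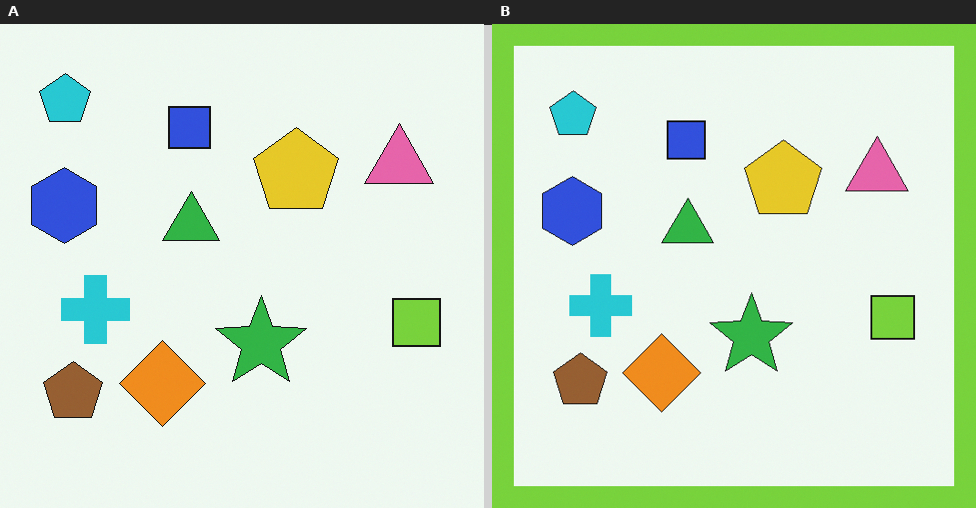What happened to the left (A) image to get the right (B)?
It was framed with a lime border.

A solid lime frame runs around the edge of the right (B) image, with the content slightly shrunk inside it.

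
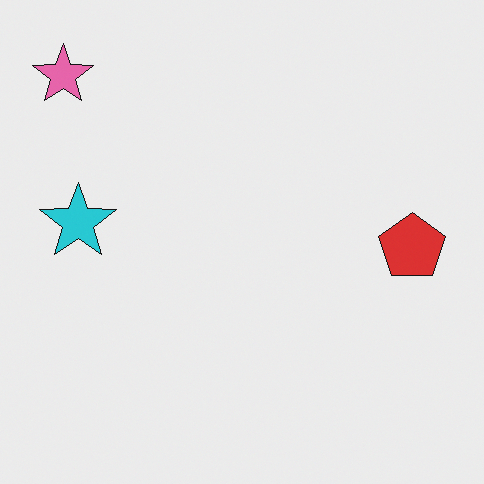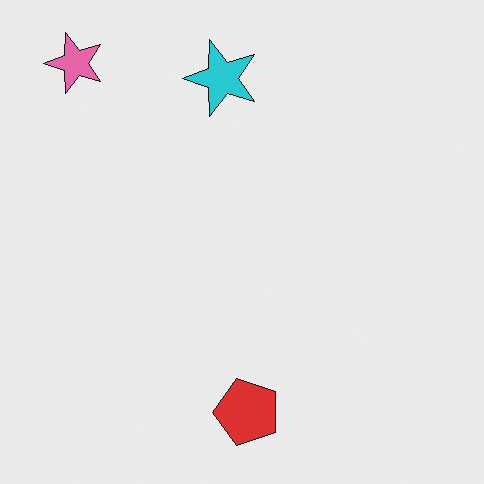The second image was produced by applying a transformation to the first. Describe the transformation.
The second image is the first transposed (reflected across the top-left ↔ bottom-right diagonal).

Shapes have swapped their row and column positions — what was in the top-right is now in the bottom-left — a diagonal reflection.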